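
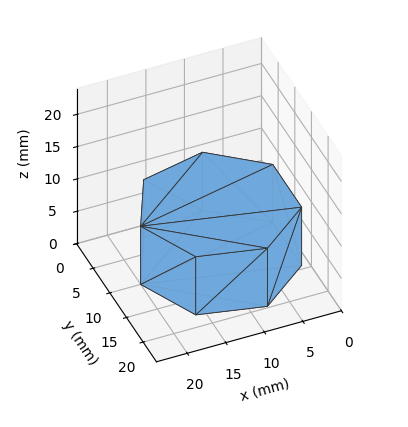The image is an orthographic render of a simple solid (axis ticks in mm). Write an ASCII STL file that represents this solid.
Reading the render: the shape is a regular 7-sided prism (a cylinder approximated with 7 flat sides), circumscribed radius ≈ 10 mm, height ≈ 9 mm (dimensions read to the nearest mm from the axis ticks). For the STL, each face is triangulated and given an outward normal.

solid part
  facet normal 0.0000 0.0000 -1.0000
    outer loop
      vertex 7.77 19.75 0.00
      vertex 16.23 17.82 0.00
      vertex 20.00 10.00 0.00
    endloop
  endfacet
  facet normal 0.0000 0.0000 -1.0000
    outer loop
      vertex 0.99 14.34 0.00
      vertex 7.77 19.75 0.00
      vertex 20.00 10.00 0.00
    endloop
  endfacet
  facet normal 0.0000 0.0000 -1.0000
    outer loop
      vertex 0.99 5.66 0.00
      vertex 0.99 14.34 0.00
      vertex 20.00 10.00 0.00
    endloop
  endfacet
  facet normal 0.0000 0.0000 -1.0000
    outer loop
      vertex 7.77 0.25 0.00
      vertex 0.99 5.66 0.00
      vertex 20.00 10.00 0.00
    endloop
  endfacet
  facet normal 0.0000 0.0000 -1.0000
    outer loop
      vertex 16.23 2.18 0.00
      vertex 7.77 0.25 0.00
      vertex 20.00 10.00 0.00
    endloop
  endfacet
  facet normal 0.0000 0.0000 1.0000
    outer loop
      vertex 20.00 10.00 9.00
      vertex 16.23 17.82 9.00
      vertex 7.77 19.75 9.00
    endloop
  endfacet
  facet normal 0.0000 0.0000 1.0000
    outer loop
      vertex 20.00 10.00 9.00
      vertex 7.77 19.75 9.00
      vertex 0.99 14.34 9.00
    endloop
  endfacet
  facet normal 0.0000 0.0000 1.0000
    outer loop
      vertex 20.00 10.00 9.00
      vertex 0.99 14.34 9.00
      vertex 0.99 5.66 9.00
    endloop
  endfacet
  facet normal 0.0000 0.0000 1.0000
    outer loop
      vertex 20.00 10.00 9.00
      vertex 0.99 5.66 9.00
      vertex 7.77 0.25 9.00
    endloop
  endfacet
  facet normal 0.0000 0.0000 1.0000
    outer loop
      vertex 20.00 10.00 9.00
      vertex 7.77 0.25 9.00
      vertex 16.23 2.18 9.00
    endloop
  endfacet
  facet normal 0.9008 0.4343 0.0000
    outer loop
      vertex 20.00 10.00 0.00
      vertex 16.23 17.82 0.00
      vertex 16.23 17.82 9.00
    endloop
  endfacet
  facet normal 0.9008 0.4343 0.0000
    outer loop
      vertex 20.00 10.00 0.00
      vertex 16.23 17.82 9.00
      vertex 20.00 10.00 9.00
    endloop
  endfacet
  facet normal 0.2224 0.9750 0.0000
    outer loop
      vertex 16.23 17.82 0.00
      vertex 7.77 19.75 0.00
      vertex 7.77 19.75 9.00
    endloop
  endfacet
  facet normal 0.2224 0.9750 0.0000
    outer loop
      vertex 16.23 17.82 0.00
      vertex 7.77 19.75 9.00
      vertex 16.23 17.82 9.00
    endloop
  endfacet
  facet normal -0.6237 0.7817 0.0000
    outer loop
      vertex 7.77 19.75 0.00
      vertex 0.99 14.34 0.00
      vertex 0.99 14.34 9.00
    endloop
  endfacet
  facet normal -0.6237 0.7817 0.0000
    outer loop
      vertex 7.77 19.75 0.00
      vertex 0.99 14.34 9.00
      vertex 7.77 19.75 9.00
    endloop
  endfacet
  facet normal -1.0000 0.0000 0.0000
    outer loop
      vertex 0.99 14.34 0.00
      vertex 0.99 5.66 0.00
      vertex 0.99 5.66 9.00
    endloop
  endfacet
  facet normal -1.0000 0.0000 0.0000
    outer loop
      vertex 0.99 14.34 0.00
      vertex 0.99 5.66 9.00
      vertex 0.99 14.34 9.00
    endloop
  endfacet
  facet normal -0.6237 -0.7817 0.0000
    outer loop
      vertex 0.99 5.66 0.00
      vertex 7.77 0.25 0.00
      vertex 7.77 0.25 9.00
    endloop
  endfacet
  facet normal -0.6237 -0.7817 0.0000
    outer loop
      vertex 0.99 5.66 0.00
      vertex 7.77 0.25 9.00
      vertex 0.99 5.66 9.00
    endloop
  endfacet
  facet normal 0.2224 -0.9750 0.0000
    outer loop
      vertex 7.77 0.25 0.00
      vertex 16.23 2.18 0.00
      vertex 16.23 2.18 9.00
    endloop
  endfacet
  facet normal 0.2224 -0.9750 0.0000
    outer loop
      vertex 7.77 0.25 0.00
      vertex 16.23 2.18 9.00
      vertex 7.77 0.25 9.00
    endloop
  endfacet
  facet normal 0.9008 -0.4343 0.0000
    outer loop
      vertex 16.23 2.18 0.00
      vertex 20.00 10.00 0.00
      vertex 20.00 10.00 9.00
    endloop
  endfacet
  facet normal 0.9008 -0.4343 0.0000
    outer loop
      vertex 16.23 2.18 0.00
      vertex 20.00 10.00 9.00
      vertex 16.23 2.18 9.00
    endloop
  endfacet
endsolid part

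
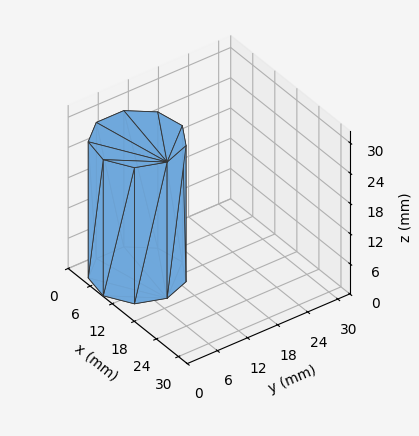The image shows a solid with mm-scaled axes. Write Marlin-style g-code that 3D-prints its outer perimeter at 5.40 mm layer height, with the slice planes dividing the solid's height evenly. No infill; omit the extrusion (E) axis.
Reading the render: the shape is a regular 9-sided prism (a cylinder approximated with 9 flat sides), circumscribed radius ≈ 8 mm, height ≈ 27 mm (dimensions read to the nearest mm from the axis ticks). For the g-code, the solid's height is divided into equal slices at the stated Δz and each level perimeter traced with G1 moves after a G0 lift.

; perimeter-only toolpath
G21 ; units = mm
G90 ; absolute positioning
G28 ; home
; layer 1
G0 Z5.40
G0 X16.00 Y8.00
G1 X14.13 Y13.14
G1 X9.39 Y15.88
G1 X4.00 Y14.93
G1 X0.48 Y10.74
G1 X0.48 Y5.26
G1 X4.00 Y1.07
G1 X9.39 Y0.12
G1 X14.13 Y2.86
G1 X16.00 Y8.00
; layer 2
G0 Z10.80
G0 X16.00 Y8.00
G1 X14.13 Y13.14
G1 X9.39 Y15.88
G1 X4.00 Y14.93
G1 X0.48 Y10.74
G1 X0.48 Y5.26
G1 X4.00 Y1.07
G1 X9.39 Y0.12
G1 X14.13 Y2.86
G1 X16.00 Y8.00
; layer 3
G0 Z16.20
G0 X16.00 Y8.00
G1 X14.13 Y13.14
G1 X9.39 Y15.88
G1 X4.00 Y14.93
G1 X0.48 Y10.74
G1 X0.48 Y5.26
G1 X4.00 Y1.07
G1 X9.39 Y0.12
G1 X14.13 Y2.86
G1 X16.00 Y8.00
; layer 4
G0 Z21.60
G0 X16.00 Y8.00
G1 X14.13 Y13.14
G1 X9.39 Y15.88
G1 X4.00 Y14.93
G1 X0.48 Y10.74
G1 X0.48 Y5.26
G1 X4.00 Y1.07
G1 X9.39 Y0.12
G1 X14.13 Y2.86
G1 X16.00 Y8.00
; layer 5
G0 Z27.00
G0 X16.00 Y8.00
G1 X14.13 Y13.14
G1 X9.39 Y15.88
G1 X4.00 Y14.93
G1 X0.48 Y10.74
G1 X0.48 Y5.26
G1 X4.00 Y1.07
G1 X9.39 Y0.12
G1 X14.13 Y2.86
G1 X16.00 Y8.00
M2 ; end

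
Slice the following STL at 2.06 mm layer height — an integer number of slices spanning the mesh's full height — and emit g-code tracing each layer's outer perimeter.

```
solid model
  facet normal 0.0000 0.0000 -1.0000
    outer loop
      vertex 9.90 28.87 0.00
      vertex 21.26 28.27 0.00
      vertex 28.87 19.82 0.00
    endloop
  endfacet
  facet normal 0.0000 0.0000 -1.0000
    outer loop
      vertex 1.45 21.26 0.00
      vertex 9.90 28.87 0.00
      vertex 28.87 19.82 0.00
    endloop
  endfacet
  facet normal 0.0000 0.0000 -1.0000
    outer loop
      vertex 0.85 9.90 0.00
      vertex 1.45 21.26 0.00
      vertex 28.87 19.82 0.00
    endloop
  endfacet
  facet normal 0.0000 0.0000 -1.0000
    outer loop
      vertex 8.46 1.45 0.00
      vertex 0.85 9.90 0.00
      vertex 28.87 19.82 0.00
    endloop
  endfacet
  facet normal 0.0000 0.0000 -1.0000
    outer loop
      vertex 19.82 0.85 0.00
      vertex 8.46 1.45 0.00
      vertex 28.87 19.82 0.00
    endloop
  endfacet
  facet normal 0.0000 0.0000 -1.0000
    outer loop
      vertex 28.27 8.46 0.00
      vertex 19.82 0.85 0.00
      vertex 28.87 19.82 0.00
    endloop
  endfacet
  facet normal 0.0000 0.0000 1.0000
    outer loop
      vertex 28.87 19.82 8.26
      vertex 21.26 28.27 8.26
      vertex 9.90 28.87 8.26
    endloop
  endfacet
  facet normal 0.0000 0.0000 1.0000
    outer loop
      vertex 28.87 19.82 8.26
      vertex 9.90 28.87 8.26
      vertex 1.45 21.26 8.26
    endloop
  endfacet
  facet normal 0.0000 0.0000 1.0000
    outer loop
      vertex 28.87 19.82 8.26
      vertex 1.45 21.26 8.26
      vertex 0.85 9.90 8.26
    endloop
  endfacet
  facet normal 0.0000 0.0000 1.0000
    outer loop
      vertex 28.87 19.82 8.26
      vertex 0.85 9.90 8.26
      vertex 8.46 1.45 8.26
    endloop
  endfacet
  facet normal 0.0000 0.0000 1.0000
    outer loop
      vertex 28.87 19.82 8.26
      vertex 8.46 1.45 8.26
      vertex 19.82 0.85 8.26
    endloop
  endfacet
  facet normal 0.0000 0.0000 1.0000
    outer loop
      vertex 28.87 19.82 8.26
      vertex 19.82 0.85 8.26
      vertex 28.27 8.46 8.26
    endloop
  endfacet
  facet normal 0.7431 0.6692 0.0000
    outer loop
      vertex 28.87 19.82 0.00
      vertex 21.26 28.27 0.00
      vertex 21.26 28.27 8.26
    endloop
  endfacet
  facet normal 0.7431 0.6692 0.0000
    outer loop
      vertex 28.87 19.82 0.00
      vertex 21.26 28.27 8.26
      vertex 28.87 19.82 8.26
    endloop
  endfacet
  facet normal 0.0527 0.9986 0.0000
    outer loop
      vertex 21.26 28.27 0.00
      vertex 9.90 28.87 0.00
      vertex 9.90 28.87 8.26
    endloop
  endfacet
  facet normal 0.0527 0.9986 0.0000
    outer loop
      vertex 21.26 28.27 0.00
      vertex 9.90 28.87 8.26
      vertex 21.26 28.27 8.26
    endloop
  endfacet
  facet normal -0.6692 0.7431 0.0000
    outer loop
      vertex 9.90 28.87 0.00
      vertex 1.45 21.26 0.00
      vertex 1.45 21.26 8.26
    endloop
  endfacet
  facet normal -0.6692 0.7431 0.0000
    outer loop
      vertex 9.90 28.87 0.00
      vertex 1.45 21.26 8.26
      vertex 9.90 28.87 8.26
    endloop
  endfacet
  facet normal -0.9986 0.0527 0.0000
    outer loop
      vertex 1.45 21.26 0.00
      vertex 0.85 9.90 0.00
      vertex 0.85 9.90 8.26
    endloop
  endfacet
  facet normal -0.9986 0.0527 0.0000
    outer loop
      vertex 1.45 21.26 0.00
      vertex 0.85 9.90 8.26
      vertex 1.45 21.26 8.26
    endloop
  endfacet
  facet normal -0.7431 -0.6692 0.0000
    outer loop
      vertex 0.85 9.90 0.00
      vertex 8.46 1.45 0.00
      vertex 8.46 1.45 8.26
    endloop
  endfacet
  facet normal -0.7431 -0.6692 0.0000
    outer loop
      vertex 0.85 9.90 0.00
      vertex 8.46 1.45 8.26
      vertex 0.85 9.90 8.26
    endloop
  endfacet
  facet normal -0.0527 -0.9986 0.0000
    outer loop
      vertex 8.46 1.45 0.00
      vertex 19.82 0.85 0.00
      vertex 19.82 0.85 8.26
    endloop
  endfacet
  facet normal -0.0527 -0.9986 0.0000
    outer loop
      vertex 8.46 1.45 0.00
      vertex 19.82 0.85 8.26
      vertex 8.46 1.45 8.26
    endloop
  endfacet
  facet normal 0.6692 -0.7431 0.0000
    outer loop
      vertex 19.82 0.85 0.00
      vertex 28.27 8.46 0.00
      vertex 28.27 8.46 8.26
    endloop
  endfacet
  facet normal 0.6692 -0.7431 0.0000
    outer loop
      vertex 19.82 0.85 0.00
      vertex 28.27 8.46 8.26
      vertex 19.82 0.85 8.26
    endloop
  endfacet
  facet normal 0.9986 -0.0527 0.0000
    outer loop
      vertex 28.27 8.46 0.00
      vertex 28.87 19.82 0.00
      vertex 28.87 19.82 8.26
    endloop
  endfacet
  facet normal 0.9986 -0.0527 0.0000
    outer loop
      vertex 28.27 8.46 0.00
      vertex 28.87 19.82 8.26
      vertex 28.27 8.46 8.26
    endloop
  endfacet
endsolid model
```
; perimeter-only toolpath
G21 ; units = mm
G90 ; absolute positioning
G28 ; home
; layer 1
G0 Z2.06
G0 X28.87 Y19.82
G1 X21.26 Y28.27
G1 X9.90 Y28.87
G1 X1.45 Y21.26
G1 X0.85 Y9.90
G1 X8.46 Y1.45
G1 X19.82 Y0.85
G1 X28.27 Y8.46
G1 X28.87 Y19.82
; layer 2
G0 Z4.13
G0 X28.87 Y19.82
G1 X21.26 Y28.27
G1 X9.90 Y28.87
G1 X1.45 Y21.26
G1 X0.85 Y9.90
G1 X8.46 Y1.45
G1 X19.82 Y0.85
G1 X28.27 Y8.46
G1 X28.87 Y19.82
; layer 3
G0 Z6.20
G0 X28.87 Y19.82
G1 X21.26 Y28.27
G1 X9.90 Y28.87
G1 X1.45 Y21.26
G1 X0.85 Y9.90
G1 X8.46 Y1.45
G1 X19.82 Y0.85
G1 X28.27 Y8.46
G1 X28.87 Y19.82
; layer 4
G0 Z8.26
G0 X28.87 Y19.82
G1 X21.26 Y28.27
G1 X9.90 Y28.87
G1 X1.45 Y21.26
G1 X0.85 Y9.90
G1 X8.46 Y1.45
G1 X19.82 Y0.85
G1 X28.27 Y8.46
G1 X28.87 Y19.82
M2 ; end

The solid is a regular 8-sided prism (a cylinder approximated with 8 flat sides), circumscribed radius ≈ 14.9 mm, height ≈ 8.26 mm. Slicing at Δz = 2.06 mm — 4 equal slices spanning the solid's height, so layer i sits at z = i·h/4 — gives 4 non-empty perimeters. Each is a 8-segment closed polygon; G0 lifts to the layer z and rapids to the start vertex, then G1 traces the edges.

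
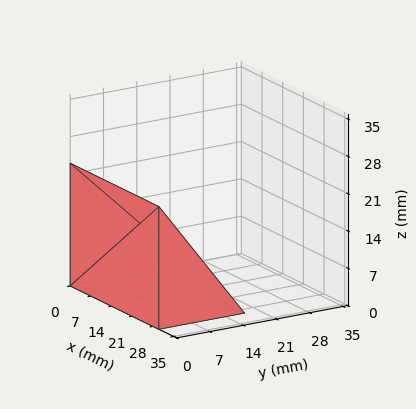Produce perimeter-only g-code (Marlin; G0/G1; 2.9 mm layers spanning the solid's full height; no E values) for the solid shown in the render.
Reading the render: the shape is a wedge (ramp): 30 × 18 mm base, rising to 23 mm along the y=0 edge and sloping linearly to z=0 at y=18 (dimensions read to the nearest mm from the axis ticks). For the g-code, the solid's height is divided into equal slices at the stated Δz and each level perimeter traced with G1 moves after a G0 lift.

; perimeter-only toolpath
G21 ; units = mm
G90 ; absolute positioning
G28 ; home
; layer 1
G0 Z2.9
G0 X0.0 Y0.0
G1 X30.0 Y0.0
G1 X30.0 Y15.8
G1 X0.0 Y15.8
G1 X0.0 Y0.0
; layer 2
G0 Z5.8
G0 X0.0 Y0.0
G1 X30.0 Y0.0
G1 X30.0 Y13.5
G1 X0.0 Y13.5
G1 X0.0 Y0.0
; layer 3
G0 Z8.6
G0 X0.0 Y0.0
G1 X30.0 Y0.0
G1 X30.0 Y11.2
G1 X0.0 Y11.2
G1 X0.0 Y0.0
; layer 4
G0 Z11.5
G0 X0.0 Y0.0
G1 X30.0 Y0.0
G1 X30.0 Y9.0
G1 X0.0 Y9.0
G1 X0.0 Y0.0
; layer 5
G0 Z14.4
G0 X0.0 Y0.0
G1 X30.0 Y0.0
G1 X30.0 Y6.8
G1 X0.0 Y6.8
G1 X0.0 Y0.0
; layer 6
G0 Z17.2
G0 X0.0 Y0.0
G1 X30.0 Y0.0
G1 X30.0 Y4.5
G1 X0.0 Y4.5
G1 X0.0 Y0.0
; layer 7
G0 Z20.1
G0 X0.0 Y0.0
G1 X30.0 Y0.0
G1 X30.0 Y2.2
G1 X0.0 Y2.2
G1 X0.0 Y0.0
M2 ; end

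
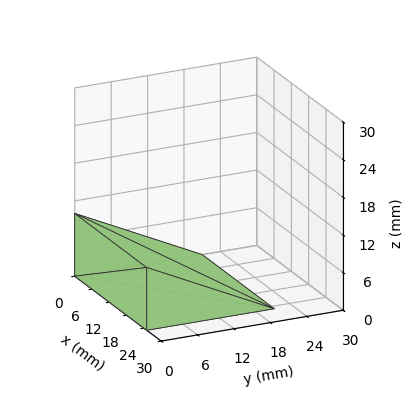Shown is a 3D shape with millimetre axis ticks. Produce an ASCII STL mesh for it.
Reading the render: the shape is a wedge (ramp): 25 × 21 mm base, rising to 10 mm along the y=0 edge and sloping linearly to z=0 at y=21 (dimensions read to the nearest mm from the axis ticks). For the STL, each face is triangulated and given an outward normal.

solid part
  facet normal 0.0000 0.0000 -1.0000
    outer loop
      vertex 25.000 21.000 0.000
      vertex 25.000 0.000 0.000
      vertex 0.000 0.000 0.000
    endloop
  endfacet
  facet normal 0.0000 0.0000 -1.0000
    outer loop
      vertex 0.000 21.000 0.000
      vertex 25.000 21.000 0.000
      vertex 0.000 0.000 0.000
    endloop
  endfacet
  facet normal 0.0000 -1.0000 0.0000
    outer loop
      vertex 0.000 0.000 0.000
      vertex 25.000 0.000 0.000
      vertex 25.000 0.000 10.000
    endloop
  endfacet
  facet normal 0.0000 -1.0000 0.0000
    outer loop
      vertex 0.000 0.000 0.000
      vertex 25.000 0.000 10.000
      vertex 0.000 0.000 10.000
    endloop
  endfacet
  facet normal 0.0000 0.4299 0.9029
    outer loop
      vertex 0.000 0.000 10.000
      vertex 25.000 0.000 10.000
      vertex 25.000 21.000 0.000
    endloop
  endfacet
  facet normal 0.0000 0.4299 0.9029
    outer loop
      vertex 0.000 0.000 10.000
      vertex 25.000 21.000 0.000
      vertex 0.000 21.000 0.000
    endloop
  endfacet
  facet normal -1.0000 0.0000 0.0000
    outer loop
      vertex 0.000 0.000 10.000
      vertex 0.000 21.000 0.000
      vertex 0.000 0.000 0.000
    endloop
  endfacet
  facet normal 1.0000 0.0000 0.0000
    outer loop
      vertex 25.000 0.000 0.000
      vertex 25.000 21.000 0.000
      vertex 25.000 0.000 10.000
    endloop
  endfacet
endsolid part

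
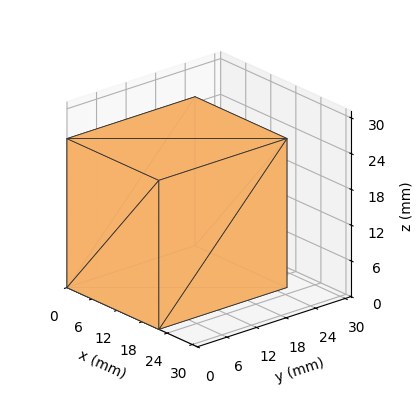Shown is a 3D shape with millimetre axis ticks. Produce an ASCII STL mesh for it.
Reading the render: the shape is a rectangular box, roughly 22 × 26 mm footprint and 25 mm tall (dimensions read to the nearest mm from the axis ticks). For the STL, each face is triangulated and given an outward normal.

solid part
  facet normal 0.0000 0.0000 -1.0000
    outer loop
      vertex 22.00 26.00 0.00
      vertex 22.00 0.00 0.00
      vertex 0.00 0.00 0.00
    endloop
  endfacet
  facet normal 0.0000 0.0000 -1.0000
    outer loop
      vertex 0.00 26.00 0.00
      vertex 22.00 26.00 0.00
      vertex 0.00 0.00 0.00
    endloop
  endfacet
  facet normal 0.0000 0.0000 1.0000
    outer loop
      vertex 0.00 0.00 25.00
      vertex 22.00 0.00 25.00
      vertex 22.00 26.00 25.00
    endloop
  endfacet
  facet normal 0.0000 0.0000 1.0000
    outer loop
      vertex 0.00 0.00 25.00
      vertex 22.00 26.00 25.00
      vertex 0.00 26.00 25.00
    endloop
  endfacet
  facet normal 0.0000 -1.0000 0.0000
    outer loop
      vertex 0.00 0.00 0.00
      vertex 22.00 0.00 0.00
      vertex 22.00 0.00 25.00
    endloop
  endfacet
  facet normal 0.0000 -1.0000 0.0000
    outer loop
      vertex 0.00 0.00 0.00
      vertex 22.00 0.00 25.00
      vertex 0.00 0.00 25.00
    endloop
  endfacet
  facet normal 0.0000 1.0000 0.0000
    outer loop
      vertex 22.00 26.00 25.00
      vertex 22.00 26.00 0.00
      vertex 0.00 26.00 0.00
    endloop
  endfacet
  facet normal 0.0000 1.0000 0.0000
    outer loop
      vertex 0.00 26.00 25.00
      vertex 22.00 26.00 25.00
      vertex 0.00 26.00 0.00
    endloop
  endfacet
  facet normal -1.0000 0.0000 0.0000
    outer loop
      vertex 0.00 26.00 25.00
      vertex 0.00 26.00 0.00
      vertex 0.00 0.00 0.00
    endloop
  endfacet
  facet normal -1.0000 0.0000 0.0000
    outer loop
      vertex 0.00 0.00 25.00
      vertex 0.00 26.00 25.00
      vertex 0.00 0.00 0.00
    endloop
  endfacet
  facet normal 1.0000 0.0000 0.0000
    outer loop
      vertex 22.00 0.00 0.00
      vertex 22.00 26.00 0.00
      vertex 22.00 26.00 25.00
    endloop
  endfacet
  facet normal 1.0000 0.0000 0.0000
    outer loop
      vertex 22.00 0.00 0.00
      vertex 22.00 26.00 25.00
      vertex 22.00 0.00 25.00
    endloop
  endfacet
endsolid part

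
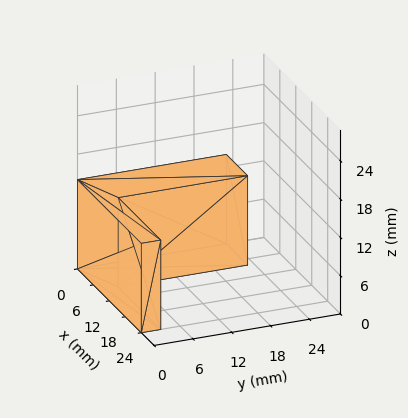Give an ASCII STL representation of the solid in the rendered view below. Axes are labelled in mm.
Reading the render: the shape is an L-shaped prism: outer 24 × 23 mm, arm thicknesses ≈ 3 mm (horizontal) and 8 mm (vertical), extruded 14 mm in z (dimensions read to the nearest mm from the axis ticks). For the STL, each face is triangulated and given an outward normal.

solid part
  facet normal 0.0000 0.0000 -1.0000
    outer loop
      vertex 24.0 3.0 0.0
      vertex 24.0 0.0 0.0
      vertex 0.0 0.0 0.0
    endloop
  endfacet
  facet normal 0.0000 0.0000 -1.0000
    outer loop
      vertex 8.0 3.0 0.0
      vertex 24.0 3.0 0.0
      vertex 0.0 0.0 0.0
    endloop
  endfacet
  facet normal 0.0000 0.0000 -1.0000
    outer loop
      vertex 8.0 23.0 0.0
      vertex 8.0 3.0 0.0
      vertex 0.0 0.0 0.0
    endloop
  endfacet
  facet normal 0.0000 0.0000 -1.0000
    outer loop
      vertex 0.0 23.0 0.0
      vertex 8.0 23.0 0.0
      vertex 0.0 0.0 0.0
    endloop
  endfacet
  facet normal 0.0000 0.0000 1.0000
    outer loop
      vertex 0.0 0.0 14.0
      vertex 24.0 0.0 14.0
      vertex 24.0 3.0 14.0
    endloop
  endfacet
  facet normal 0.0000 0.0000 1.0000
    outer loop
      vertex 0.0 0.0 14.0
      vertex 24.0 3.0 14.0
      vertex 8.0 3.0 14.0
    endloop
  endfacet
  facet normal 0.0000 0.0000 1.0000
    outer loop
      vertex 0.0 0.0 14.0
      vertex 8.0 3.0 14.0
      vertex 8.0 23.0 14.0
    endloop
  endfacet
  facet normal 0.0000 0.0000 1.0000
    outer loop
      vertex 0.0 0.0 14.0
      vertex 8.0 23.0 14.0
      vertex 0.0 23.0 14.0
    endloop
  endfacet
  facet normal 0.0000 -1.0000 0.0000
    outer loop
      vertex 0.0 0.0 0.0
      vertex 24.0 0.0 0.0
      vertex 24.0 0.0 14.0
    endloop
  endfacet
  facet normal 0.0000 -1.0000 0.0000
    outer loop
      vertex 0.0 0.0 0.0
      vertex 24.0 0.0 14.0
      vertex 0.0 0.0 14.0
    endloop
  endfacet
  facet normal 1.0000 0.0000 0.0000
    outer loop
      vertex 24.0 0.0 0.0
      vertex 24.0 3.0 0.0
      vertex 24.0 3.0 14.0
    endloop
  endfacet
  facet normal 1.0000 0.0000 0.0000
    outer loop
      vertex 24.0 0.0 0.0
      vertex 24.0 3.0 14.0
      vertex 24.0 0.0 14.0
    endloop
  endfacet
  facet normal 0.0000 1.0000 0.0000
    outer loop
      vertex 24.0 3.0 0.0
      vertex 8.0 3.0 0.0
      vertex 8.0 3.0 14.0
    endloop
  endfacet
  facet normal 0.0000 1.0000 0.0000
    outer loop
      vertex 24.0 3.0 0.0
      vertex 8.0 3.0 14.0
      vertex 24.0 3.0 14.0
    endloop
  endfacet
  facet normal 1.0000 0.0000 0.0000
    outer loop
      vertex 8.0 3.0 0.0
      vertex 8.0 23.0 0.0
      vertex 8.0 23.0 14.0
    endloop
  endfacet
  facet normal 1.0000 0.0000 0.0000
    outer loop
      vertex 8.0 3.0 0.0
      vertex 8.0 23.0 14.0
      vertex 8.0 3.0 14.0
    endloop
  endfacet
  facet normal 0.0000 1.0000 0.0000
    outer loop
      vertex 8.0 23.0 0.0
      vertex 0.0 23.0 0.0
      vertex 0.0 23.0 14.0
    endloop
  endfacet
  facet normal 0.0000 1.0000 0.0000
    outer loop
      vertex 8.0 23.0 0.0
      vertex 0.0 23.0 14.0
      vertex 8.0 23.0 14.0
    endloop
  endfacet
  facet normal -1.0000 0.0000 0.0000
    outer loop
      vertex 0.0 23.0 0.0
      vertex 0.0 0.0 0.0
      vertex 0.0 0.0 14.0
    endloop
  endfacet
  facet normal -1.0000 0.0000 0.0000
    outer loop
      vertex 0.0 23.0 0.0
      vertex 0.0 0.0 14.0
      vertex 0.0 23.0 14.0
    endloop
  endfacet
endsolid part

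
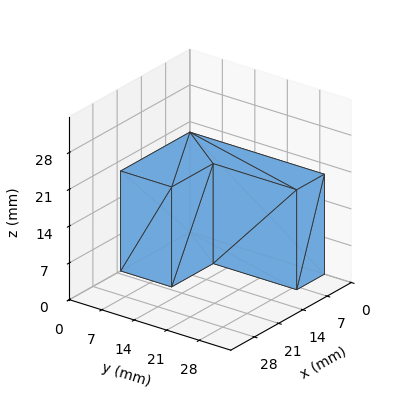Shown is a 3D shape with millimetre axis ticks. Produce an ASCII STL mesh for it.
Reading the render: the shape is an L-shaped prism: outer 20 × 29 mm, arm thicknesses ≈ 11 mm (horizontal) and 8 mm (vertical), extruded 19 mm in z (dimensions read to the nearest mm from the axis ticks). For the STL, each face is triangulated and given an outward normal.

solid part
  facet normal 0.0000 0.0000 -1.0000
    outer loop
      vertex 20.000 11.000 0.000
      vertex 20.000 0.000 0.000
      vertex 0.000 0.000 0.000
    endloop
  endfacet
  facet normal 0.0000 0.0000 -1.0000
    outer loop
      vertex 8.000 11.000 0.000
      vertex 20.000 11.000 0.000
      vertex 0.000 0.000 0.000
    endloop
  endfacet
  facet normal 0.0000 0.0000 -1.0000
    outer loop
      vertex 8.000 29.000 0.000
      vertex 8.000 11.000 0.000
      vertex 0.000 0.000 0.000
    endloop
  endfacet
  facet normal 0.0000 0.0000 -1.0000
    outer loop
      vertex 0.000 29.000 0.000
      vertex 8.000 29.000 0.000
      vertex 0.000 0.000 0.000
    endloop
  endfacet
  facet normal 0.0000 0.0000 1.0000
    outer loop
      vertex 0.000 0.000 19.000
      vertex 20.000 0.000 19.000
      vertex 20.000 11.000 19.000
    endloop
  endfacet
  facet normal 0.0000 0.0000 1.0000
    outer loop
      vertex 0.000 0.000 19.000
      vertex 20.000 11.000 19.000
      vertex 8.000 11.000 19.000
    endloop
  endfacet
  facet normal 0.0000 0.0000 1.0000
    outer loop
      vertex 0.000 0.000 19.000
      vertex 8.000 11.000 19.000
      vertex 8.000 29.000 19.000
    endloop
  endfacet
  facet normal 0.0000 0.0000 1.0000
    outer loop
      vertex 0.000 0.000 19.000
      vertex 8.000 29.000 19.000
      vertex 0.000 29.000 19.000
    endloop
  endfacet
  facet normal 0.0000 -1.0000 0.0000
    outer loop
      vertex 0.000 0.000 0.000
      vertex 20.000 0.000 0.000
      vertex 20.000 0.000 19.000
    endloop
  endfacet
  facet normal 0.0000 -1.0000 0.0000
    outer loop
      vertex 0.000 0.000 0.000
      vertex 20.000 0.000 19.000
      vertex 0.000 0.000 19.000
    endloop
  endfacet
  facet normal 1.0000 0.0000 0.0000
    outer loop
      vertex 20.000 0.000 0.000
      vertex 20.000 11.000 0.000
      vertex 20.000 11.000 19.000
    endloop
  endfacet
  facet normal 1.0000 0.0000 0.0000
    outer loop
      vertex 20.000 0.000 0.000
      vertex 20.000 11.000 19.000
      vertex 20.000 0.000 19.000
    endloop
  endfacet
  facet normal 0.0000 1.0000 0.0000
    outer loop
      vertex 20.000 11.000 0.000
      vertex 8.000 11.000 0.000
      vertex 8.000 11.000 19.000
    endloop
  endfacet
  facet normal 0.0000 1.0000 0.0000
    outer loop
      vertex 20.000 11.000 0.000
      vertex 8.000 11.000 19.000
      vertex 20.000 11.000 19.000
    endloop
  endfacet
  facet normal 1.0000 0.0000 0.0000
    outer loop
      vertex 8.000 11.000 0.000
      vertex 8.000 29.000 0.000
      vertex 8.000 29.000 19.000
    endloop
  endfacet
  facet normal 1.0000 0.0000 0.0000
    outer loop
      vertex 8.000 11.000 0.000
      vertex 8.000 29.000 19.000
      vertex 8.000 11.000 19.000
    endloop
  endfacet
  facet normal 0.0000 1.0000 0.0000
    outer loop
      vertex 8.000 29.000 0.000
      vertex 0.000 29.000 0.000
      vertex 0.000 29.000 19.000
    endloop
  endfacet
  facet normal 0.0000 1.0000 0.0000
    outer loop
      vertex 8.000 29.000 0.000
      vertex 0.000 29.000 19.000
      vertex 8.000 29.000 19.000
    endloop
  endfacet
  facet normal -1.0000 0.0000 0.0000
    outer loop
      vertex 0.000 29.000 0.000
      vertex 0.000 0.000 0.000
      vertex 0.000 0.000 19.000
    endloop
  endfacet
  facet normal -1.0000 0.0000 0.0000
    outer loop
      vertex 0.000 29.000 0.000
      vertex 0.000 0.000 19.000
      vertex 0.000 29.000 19.000
    endloop
  endfacet
endsolid part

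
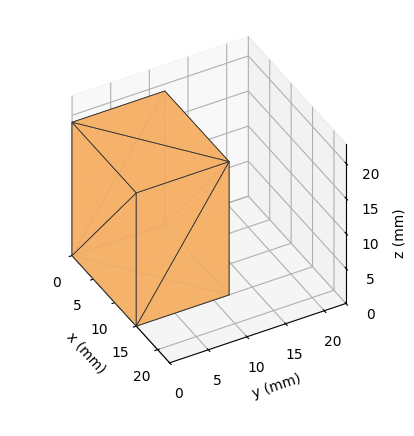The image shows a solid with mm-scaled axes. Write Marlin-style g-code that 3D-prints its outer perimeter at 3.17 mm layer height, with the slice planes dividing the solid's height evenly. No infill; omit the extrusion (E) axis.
Reading the render: the shape is a rectangular box, roughly 15 × 12 mm footprint and 19 mm tall (dimensions read to the nearest mm from the axis ticks). For the g-code, the solid's height is divided into equal slices at the stated Δz and each level perimeter traced with G1 moves after a G0 lift.

; perimeter-only toolpath
G21 ; units = mm
G90 ; absolute positioning
G28 ; home
; layer 1
G0 Z3.17
G0 X0.00 Y0.00
G1 X15.00 Y0.00
G1 X15.00 Y12.00
G1 X0.00 Y12.00
G1 X0.00 Y0.00
; layer 2
G0 Z6.33
G0 X0.00 Y0.00
G1 X15.00 Y0.00
G1 X15.00 Y12.00
G1 X0.00 Y12.00
G1 X0.00 Y0.00
; layer 3
G0 Z9.50
G0 X0.00 Y0.00
G1 X15.00 Y0.00
G1 X15.00 Y12.00
G1 X0.00 Y12.00
G1 X0.00 Y0.00
; layer 4
G0 Z12.67
G0 X0.00 Y0.00
G1 X15.00 Y0.00
G1 X15.00 Y12.00
G1 X0.00 Y12.00
G1 X0.00 Y0.00
; layer 5
G0 Z15.83
G0 X0.00 Y0.00
G1 X15.00 Y0.00
G1 X15.00 Y12.00
G1 X0.00 Y12.00
G1 X0.00 Y0.00
; layer 6
G0 Z19.00
G0 X0.00 Y0.00
G1 X15.00 Y0.00
G1 X15.00 Y12.00
G1 X0.00 Y12.00
G1 X0.00 Y0.00
M2 ; end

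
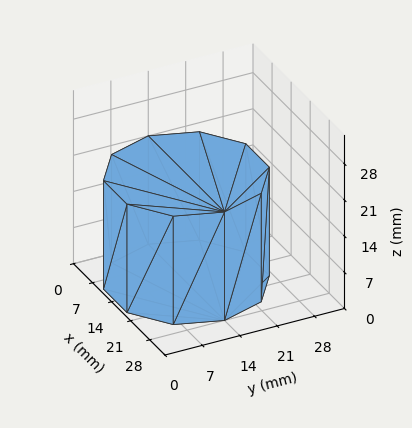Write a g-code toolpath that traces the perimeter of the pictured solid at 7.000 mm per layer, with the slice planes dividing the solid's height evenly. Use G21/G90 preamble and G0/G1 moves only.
Reading the render: the shape is a regular 10-sided prism (a cylinder approximated with 10 flat sides), circumscribed radius ≈ 14 mm, height ≈ 21 mm (dimensions read to the nearest mm from the axis ticks). For the g-code, the solid's height is divided into equal slices at the stated Δz and each level perimeter traced with G1 moves after a G0 lift.

; perimeter-only toolpath
G21 ; units = mm
G90 ; absolute positioning
G28 ; home
; layer 1
G0 Z7.000
G0 X28.000 Y14.000
G1 X25.326 Y22.229
G1 X18.326 Y27.315
G1 X9.674 Y27.315
G1 X2.674 Y22.229
G1 X0.000 Y14.000
G1 X2.674 Y5.771
G1 X9.674 Y0.685
G1 X18.326 Y0.685
G1 X25.326 Y5.771
G1 X28.000 Y14.000
; layer 2
G0 Z14.000
G0 X28.000 Y14.000
G1 X25.326 Y22.229
G1 X18.326 Y27.315
G1 X9.674 Y27.315
G1 X2.674 Y22.229
G1 X0.000 Y14.000
G1 X2.674 Y5.771
G1 X9.674 Y0.685
G1 X18.326 Y0.685
G1 X25.326 Y5.771
G1 X28.000 Y14.000
; layer 3
G0 Z21.000
G0 X28.000 Y14.000
G1 X25.326 Y22.229
G1 X18.326 Y27.315
G1 X9.674 Y27.315
G1 X2.674 Y22.229
G1 X0.000 Y14.000
G1 X2.674 Y5.771
G1 X9.674 Y0.685
G1 X18.326 Y0.685
G1 X25.326 Y5.771
G1 X28.000 Y14.000
M2 ; end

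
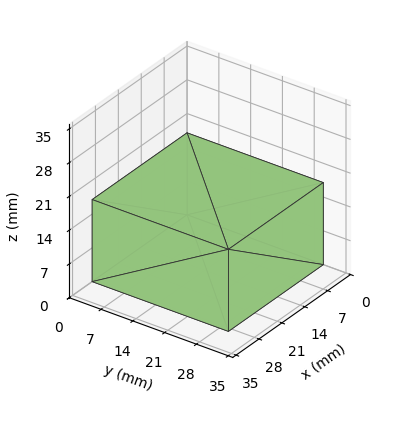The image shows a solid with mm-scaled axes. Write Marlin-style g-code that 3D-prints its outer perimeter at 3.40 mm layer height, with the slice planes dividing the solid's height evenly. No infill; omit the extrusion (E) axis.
Reading the render: the shape is a rectangular box, roughly 29 × 30 mm footprint and 17 mm tall (dimensions read to the nearest mm from the axis ticks). For the g-code, the solid's height is divided into equal slices at the stated Δz and each level perimeter traced with G1 moves after a G0 lift.

; perimeter-only toolpath
G21 ; units = mm
G90 ; absolute positioning
G28 ; home
; layer 1
G0 Z3.40
G0 X0.00 Y0.00
G1 X29.00 Y0.00
G1 X29.00 Y30.00
G1 X0.00 Y30.00
G1 X0.00 Y0.00
; layer 2
G0 Z6.80
G0 X0.00 Y0.00
G1 X29.00 Y0.00
G1 X29.00 Y30.00
G1 X0.00 Y30.00
G1 X0.00 Y0.00
; layer 3
G0 Z10.20
G0 X0.00 Y0.00
G1 X29.00 Y0.00
G1 X29.00 Y30.00
G1 X0.00 Y30.00
G1 X0.00 Y0.00
; layer 4
G0 Z13.60
G0 X0.00 Y0.00
G1 X29.00 Y0.00
G1 X29.00 Y30.00
G1 X0.00 Y30.00
G1 X0.00 Y0.00
; layer 5
G0 Z17.00
G0 X0.00 Y0.00
G1 X29.00 Y0.00
G1 X29.00 Y30.00
G1 X0.00 Y30.00
G1 X0.00 Y0.00
M2 ; end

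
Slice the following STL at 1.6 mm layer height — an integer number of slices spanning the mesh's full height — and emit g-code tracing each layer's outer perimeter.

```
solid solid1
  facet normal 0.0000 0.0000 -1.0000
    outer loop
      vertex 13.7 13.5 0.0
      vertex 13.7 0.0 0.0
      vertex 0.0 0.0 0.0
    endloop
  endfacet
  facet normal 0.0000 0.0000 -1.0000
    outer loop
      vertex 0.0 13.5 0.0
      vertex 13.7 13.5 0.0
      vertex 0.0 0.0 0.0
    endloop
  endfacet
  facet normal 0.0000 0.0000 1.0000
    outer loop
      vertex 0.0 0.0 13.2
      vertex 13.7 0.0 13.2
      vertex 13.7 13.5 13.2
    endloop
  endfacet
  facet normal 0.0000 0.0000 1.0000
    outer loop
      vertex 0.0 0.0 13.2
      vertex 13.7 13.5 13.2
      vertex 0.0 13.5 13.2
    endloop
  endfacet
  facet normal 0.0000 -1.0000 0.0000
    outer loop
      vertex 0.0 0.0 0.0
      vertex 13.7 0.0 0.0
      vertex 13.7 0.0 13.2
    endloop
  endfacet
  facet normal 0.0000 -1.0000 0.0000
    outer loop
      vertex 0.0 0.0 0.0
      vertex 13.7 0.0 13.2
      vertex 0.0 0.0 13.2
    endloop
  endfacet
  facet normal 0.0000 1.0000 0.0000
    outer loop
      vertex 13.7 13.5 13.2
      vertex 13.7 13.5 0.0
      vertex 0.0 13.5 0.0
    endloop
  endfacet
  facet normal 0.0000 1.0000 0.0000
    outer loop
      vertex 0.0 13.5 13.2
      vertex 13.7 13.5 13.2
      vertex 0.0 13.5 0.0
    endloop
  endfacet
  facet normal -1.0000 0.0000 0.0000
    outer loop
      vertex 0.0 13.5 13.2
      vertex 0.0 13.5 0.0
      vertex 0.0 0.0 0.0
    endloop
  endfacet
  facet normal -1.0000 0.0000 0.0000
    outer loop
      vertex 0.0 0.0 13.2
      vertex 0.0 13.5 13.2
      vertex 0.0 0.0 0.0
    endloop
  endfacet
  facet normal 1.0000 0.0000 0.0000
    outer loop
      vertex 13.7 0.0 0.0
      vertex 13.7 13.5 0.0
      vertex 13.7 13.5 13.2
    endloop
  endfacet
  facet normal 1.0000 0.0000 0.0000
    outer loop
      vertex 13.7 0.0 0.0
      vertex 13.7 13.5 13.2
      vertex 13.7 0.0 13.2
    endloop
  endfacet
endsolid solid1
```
; perimeter-only toolpath
G21 ; units = mm
G90 ; absolute positioning
G28 ; home
; layer 1
G0 Z1.6
G0 X0.0 Y0.0
G1 X13.7 Y0.0
G1 X13.7 Y13.5
G1 X0.0 Y13.5
G1 X0.0 Y0.0
; layer 2
G0 Z3.3
G0 X0.0 Y0.0
G1 X13.7 Y0.0
G1 X13.7 Y13.5
G1 X0.0 Y13.5
G1 X0.0 Y0.0
; layer 3
G0 Z4.9
G0 X0.0 Y0.0
G1 X13.7 Y0.0
G1 X13.7 Y13.5
G1 X0.0 Y13.5
G1 X0.0 Y0.0
; layer 4
G0 Z6.6
G0 X0.0 Y0.0
G1 X13.7 Y0.0
G1 X13.7 Y13.5
G1 X0.0 Y13.5
G1 X0.0 Y0.0
; layer 5
G0 Z8.2
G0 X0.0 Y0.0
G1 X13.7 Y0.0
G1 X13.7 Y13.5
G1 X0.0 Y13.5
G1 X0.0 Y0.0
; layer 6
G0 Z9.9
G0 X0.0 Y0.0
G1 X13.7 Y0.0
G1 X13.7 Y13.5
G1 X0.0 Y13.5
G1 X0.0 Y0.0
; layer 7
G0 Z11.5
G0 X0.0 Y0.0
G1 X13.7 Y0.0
G1 X13.7 Y13.5
G1 X0.0 Y13.5
G1 X0.0 Y0.0
; layer 8
G0 Z13.2
G0 X0.0 Y0.0
G1 X13.7 Y0.0
G1 X13.7 Y13.5
G1 X0.0 Y13.5
G1 X0.0 Y0.0
M2 ; end

The solid is a rectangular box, roughly 13.7 × 13.5 mm footprint and 13.2 mm tall. Slicing at Δz = 1.6 mm — 8 equal slices spanning the solid's height, so layer i sits at z = i·h/8 — gives 8 non-empty perimeters. Each is a 4-segment closed polygon; G0 lifts to the layer z and rapids to the start vertex, then G1 traces the edges.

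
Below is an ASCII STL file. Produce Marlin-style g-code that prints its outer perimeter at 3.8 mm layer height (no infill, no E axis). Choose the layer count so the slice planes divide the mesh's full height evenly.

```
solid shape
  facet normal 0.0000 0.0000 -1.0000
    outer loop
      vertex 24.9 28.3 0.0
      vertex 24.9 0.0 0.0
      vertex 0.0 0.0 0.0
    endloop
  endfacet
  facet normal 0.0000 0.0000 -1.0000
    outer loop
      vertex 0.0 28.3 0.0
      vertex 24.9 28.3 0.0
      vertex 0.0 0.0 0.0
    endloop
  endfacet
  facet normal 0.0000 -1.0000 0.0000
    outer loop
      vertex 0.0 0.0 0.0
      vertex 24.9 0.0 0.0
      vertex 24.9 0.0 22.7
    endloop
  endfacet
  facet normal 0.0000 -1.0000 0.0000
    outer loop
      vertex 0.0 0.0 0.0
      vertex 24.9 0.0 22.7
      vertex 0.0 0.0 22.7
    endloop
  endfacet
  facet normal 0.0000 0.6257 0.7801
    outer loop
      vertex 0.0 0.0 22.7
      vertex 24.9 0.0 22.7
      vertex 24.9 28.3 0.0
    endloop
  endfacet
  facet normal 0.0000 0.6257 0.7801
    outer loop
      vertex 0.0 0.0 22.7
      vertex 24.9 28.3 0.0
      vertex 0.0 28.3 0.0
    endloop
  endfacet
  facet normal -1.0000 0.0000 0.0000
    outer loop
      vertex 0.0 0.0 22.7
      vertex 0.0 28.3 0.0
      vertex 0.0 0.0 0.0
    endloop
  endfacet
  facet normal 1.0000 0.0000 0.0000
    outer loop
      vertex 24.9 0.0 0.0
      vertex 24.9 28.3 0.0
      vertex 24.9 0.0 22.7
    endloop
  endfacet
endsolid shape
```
; perimeter-only toolpath
G21 ; units = mm
G90 ; absolute positioning
G28 ; home
; layer 1
G0 Z3.8
G0 X0.0 Y0.0
G1 X24.9 Y0.0
G1 X24.9 Y23.6
G1 X0.0 Y23.6
G1 X0.0 Y0.0
; layer 2
G0 Z7.6
G0 X0.0 Y0.0
G1 X24.9 Y0.0
G1 X24.9 Y18.9
G1 X0.0 Y18.9
G1 X0.0 Y0.0
; layer 3
G0 Z11.3
G0 X0.0 Y0.0
G1 X24.9 Y0.0
G1 X24.9 Y14.2
G1 X0.0 Y14.2
G1 X0.0 Y0.0
; layer 4
G0 Z15.1
G0 X0.0 Y0.0
G1 X24.9 Y0.0
G1 X24.9 Y9.4
G1 X0.0 Y9.4
G1 X0.0 Y0.0
; layer 5
G0 Z18.9
G0 X0.0 Y0.0
G1 X24.9 Y0.0
G1 X24.9 Y4.7
G1 X0.0 Y4.7
G1 X0.0 Y0.0
M2 ; end

The solid is a wedge (ramp): 24.9 × 28.3 mm base, rising to 22.7 mm along the y=0 edge and sloping linearly to z=0 at y=28.3. Slicing at Δz = 3.8 mm — 6 equal slices spanning the solid's height, so layer i sits at z = i·h/6 — gives 5 non-empty perimeters. Each is a 4-segment closed polygon; G0 lifts to the layer z and rapids to the start vertex, then G1 traces the edges. The cross-section shrinks linearly with z (the slice at the apex is degenerate and omitted).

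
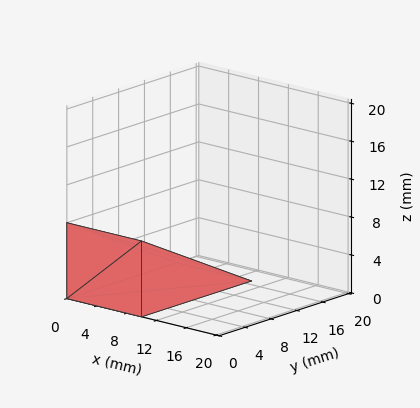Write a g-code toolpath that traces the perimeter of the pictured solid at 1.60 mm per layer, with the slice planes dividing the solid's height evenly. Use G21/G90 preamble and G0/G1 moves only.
Reading the render: the shape is a wedge (ramp): 10 × 17 mm base, rising to 8 mm along the y=0 edge and sloping linearly to z=0 at y=17 (dimensions read to the nearest mm from the axis ticks). For the g-code, the solid's height is divided into equal slices at the stated Δz and each level perimeter traced with G1 moves after a G0 lift.

; perimeter-only toolpath
G21 ; units = mm
G90 ; absolute positioning
G28 ; home
; layer 1
G0 Z1.60
G0 X0.00 Y0.00
G1 X10.00 Y0.00
G1 X10.00 Y13.60
G1 X0.00 Y13.60
G1 X0.00 Y0.00
; layer 2
G0 Z3.20
G0 X0.00 Y0.00
G1 X10.00 Y0.00
G1 X10.00 Y10.20
G1 X0.00 Y10.20
G1 X0.00 Y0.00
; layer 3
G0 Z4.80
G0 X0.00 Y0.00
G1 X10.00 Y0.00
G1 X10.00 Y6.80
G1 X0.00 Y6.80
G1 X0.00 Y0.00
; layer 4
G0 Z6.40
G0 X0.00 Y0.00
G1 X10.00 Y0.00
G1 X10.00 Y3.40
G1 X0.00 Y3.40
G1 X0.00 Y0.00
M2 ; end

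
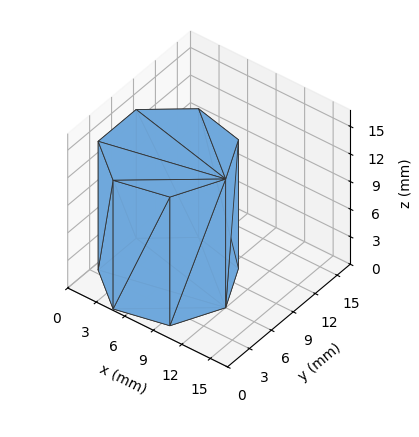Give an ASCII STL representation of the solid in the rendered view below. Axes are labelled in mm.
Reading the render: the shape is a regular 7-sided prism (a cylinder approximated with 7 flat sides), circumscribed radius ≈ 6 mm, height ≈ 14 mm (dimensions read to the nearest mm from the axis ticks). For the STL, each face is triangulated and given an outward normal.

solid part
  facet normal 0.0000 0.0000 -1.0000
    outer loop
      vertex 4.66 11.85 0.00
      vertex 9.74 10.69 0.00
      vertex 12.00 6.00 0.00
    endloop
  endfacet
  facet normal 0.0000 0.0000 -1.0000
    outer loop
      vertex 0.59 8.60 0.00
      vertex 4.66 11.85 0.00
      vertex 12.00 6.00 0.00
    endloop
  endfacet
  facet normal 0.0000 0.0000 -1.0000
    outer loop
      vertex 0.59 3.40 0.00
      vertex 0.59 8.60 0.00
      vertex 12.00 6.00 0.00
    endloop
  endfacet
  facet normal 0.0000 0.0000 -1.0000
    outer loop
      vertex 4.66 0.15 0.00
      vertex 0.59 3.40 0.00
      vertex 12.00 6.00 0.00
    endloop
  endfacet
  facet normal 0.0000 0.0000 -1.0000
    outer loop
      vertex 9.74 1.31 0.00
      vertex 4.66 0.15 0.00
      vertex 12.00 6.00 0.00
    endloop
  endfacet
  facet normal 0.0000 0.0000 1.0000
    outer loop
      vertex 12.00 6.00 14.00
      vertex 9.74 10.69 14.00
      vertex 4.66 11.85 14.00
    endloop
  endfacet
  facet normal 0.0000 0.0000 1.0000
    outer loop
      vertex 12.00 6.00 14.00
      vertex 4.66 11.85 14.00
      vertex 0.59 8.60 14.00
    endloop
  endfacet
  facet normal 0.0000 0.0000 1.0000
    outer loop
      vertex 12.00 6.00 14.00
      vertex 0.59 8.60 14.00
      vertex 0.59 3.40 14.00
    endloop
  endfacet
  facet normal 0.0000 0.0000 1.0000
    outer loop
      vertex 12.00 6.00 14.00
      vertex 0.59 3.40 14.00
      vertex 4.66 0.15 14.00
    endloop
  endfacet
  facet normal 0.0000 0.0000 1.0000
    outer loop
      vertex 12.00 6.00 14.00
      vertex 4.66 0.15 14.00
      vertex 9.74 1.31 14.00
    endloop
  endfacet
  facet normal 0.9009 0.4341 0.0000
    outer loop
      vertex 12.00 6.00 0.00
      vertex 9.74 10.69 0.00
      vertex 9.74 10.69 14.00
    endloop
  endfacet
  facet normal 0.9009 0.4341 0.0000
    outer loop
      vertex 12.00 6.00 0.00
      vertex 9.74 10.69 14.00
      vertex 12.00 6.00 14.00
    endloop
  endfacet
  facet normal 0.2226 0.9749 0.0000
    outer loop
      vertex 9.74 10.69 0.00
      vertex 4.66 11.85 0.00
      vertex 4.66 11.85 14.00
    endloop
  endfacet
  facet normal 0.2226 0.9749 0.0000
    outer loop
      vertex 9.74 10.69 0.00
      vertex 4.66 11.85 14.00
      vertex 9.74 10.69 14.00
    endloop
  endfacet
  facet normal -0.6240 0.7814 0.0000
    outer loop
      vertex 4.66 11.85 0.00
      vertex 0.59 8.60 0.00
      vertex 0.59 8.60 14.00
    endloop
  endfacet
  facet normal -0.6240 0.7814 0.0000
    outer loop
      vertex 4.66 11.85 0.00
      vertex 0.59 8.60 14.00
      vertex 4.66 11.85 14.00
    endloop
  endfacet
  facet normal -1.0000 0.0000 0.0000
    outer loop
      vertex 0.59 8.60 0.00
      vertex 0.59 3.40 0.00
      vertex 0.59 3.40 14.00
    endloop
  endfacet
  facet normal -1.0000 0.0000 0.0000
    outer loop
      vertex 0.59 8.60 0.00
      vertex 0.59 3.40 14.00
      vertex 0.59 8.60 14.00
    endloop
  endfacet
  facet normal -0.6240 -0.7814 0.0000
    outer loop
      vertex 0.59 3.40 0.00
      vertex 4.66 0.15 0.00
      vertex 4.66 0.15 14.00
    endloop
  endfacet
  facet normal -0.6240 -0.7814 0.0000
    outer loop
      vertex 0.59 3.40 0.00
      vertex 4.66 0.15 14.00
      vertex 0.59 3.40 14.00
    endloop
  endfacet
  facet normal 0.2226 -0.9749 0.0000
    outer loop
      vertex 4.66 0.15 0.00
      vertex 9.74 1.31 0.00
      vertex 9.74 1.31 14.00
    endloop
  endfacet
  facet normal 0.2226 -0.9749 0.0000
    outer loop
      vertex 4.66 0.15 0.00
      vertex 9.74 1.31 14.00
      vertex 4.66 0.15 14.00
    endloop
  endfacet
  facet normal 0.9009 -0.4341 0.0000
    outer loop
      vertex 9.74 1.31 0.00
      vertex 12.00 6.00 0.00
      vertex 12.00 6.00 14.00
    endloop
  endfacet
  facet normal 0.9009 -0.4341 0.0000
    outer loop
      vertex 9.74 1.31 0.00
      vertex 12.00 6.00 14.00
      vertex 9.74 1.31 14.00
    endloop
  endfacet
endsolid part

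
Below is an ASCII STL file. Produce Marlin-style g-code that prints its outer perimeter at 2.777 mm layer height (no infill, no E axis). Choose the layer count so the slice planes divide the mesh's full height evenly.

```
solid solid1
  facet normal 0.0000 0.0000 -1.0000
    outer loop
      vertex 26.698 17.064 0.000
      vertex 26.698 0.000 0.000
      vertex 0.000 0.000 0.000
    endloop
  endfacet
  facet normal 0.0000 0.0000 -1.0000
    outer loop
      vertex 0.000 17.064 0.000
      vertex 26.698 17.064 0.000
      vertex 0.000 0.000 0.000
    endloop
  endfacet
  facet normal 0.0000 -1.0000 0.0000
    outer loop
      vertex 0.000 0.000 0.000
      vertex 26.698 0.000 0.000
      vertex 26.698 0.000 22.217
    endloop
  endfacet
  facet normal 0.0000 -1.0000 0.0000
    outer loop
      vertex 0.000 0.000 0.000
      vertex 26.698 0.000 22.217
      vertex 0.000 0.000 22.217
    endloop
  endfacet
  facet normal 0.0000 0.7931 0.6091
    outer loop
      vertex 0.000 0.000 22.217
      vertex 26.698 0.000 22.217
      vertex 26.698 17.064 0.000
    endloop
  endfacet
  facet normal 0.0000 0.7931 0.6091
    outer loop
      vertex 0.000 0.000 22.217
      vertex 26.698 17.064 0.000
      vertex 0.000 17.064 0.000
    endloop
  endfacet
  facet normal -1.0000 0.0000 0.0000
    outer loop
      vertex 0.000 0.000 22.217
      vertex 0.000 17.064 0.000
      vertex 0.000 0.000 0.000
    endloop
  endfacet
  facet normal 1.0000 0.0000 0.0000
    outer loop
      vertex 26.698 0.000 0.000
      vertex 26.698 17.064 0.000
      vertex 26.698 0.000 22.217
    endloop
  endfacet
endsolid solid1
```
; perimeter-only toolpath
G21 ; units = mm
G90 ; absolute positioning
G28 ; home
; layer 1
G0 Z2.777
G0 X0.000 Y0.000
G1 X26.698 Y0.000
G1 X26.698 Y14.931
G1 X0.000 Y14.931
G1 X0.000 Y0.000
; layer 2
G0 Z5.554
G0 X0.000 Y0.000
G1 X26.698 Y0.000
G1 X26.698 Y12.798
G1 X0.000 Y12.798
G1 X0.000 Y0.000
; layer 3
G0 Z8.331
G0 X0.000 Y0.000
G1 X26.698 Y0.000
G1 X26.698 Y10.665
G1 X0.000 Y10.665
G1 X0.000 Y0.000
; layer 4
G0 Z11.108
G0 X0.000 Y0.000
G1 X26.698 Y0.000
G1 X26.698 Y8.532
G1 X0.000 Y8.532
G1 X0.000 Y0.000
; layer 5
G0 Z13.886
G0 X0.000 Y0.000
G1 X26.698 Y0.000
G1 X26.698 Y6.399
G1 X0.000 Y6.399
G1 X0.000 Y0.000
; layer 6
G0 Z16.663
G0 X0.000 Y0.000
G1 X26.698 Y0.000
G1 X26.698 Y4.266
G1 X0.000 Y4.266
G1 X0.000 Y0.000
; layer 7
G0 Z19.440
G0 X0.000 Y0.000
G1 X26.698 Y0.000
G1 X26.698 Y2.133
G1 X0.000 Y2.133
G1 X0.000 Y0.000
M2 ; end

The solid is a wedge (ramp): 26.7 × 17.1 mm base, rising to 22.2 mm along the y=0 edge and sloping linearly to z=0 at y=17.1. Slicing at Δz = 2.777 mm — 8 equal slices spanning the solid's height, so layer i sits at z = i·h/8 — gives 7 non-empty perimeters. Each is a 4-segment closed polygon; G0 lifts to the layer z and rapids to the start vertex, then G1 traces the edges. The cross-section shrinks linearly with z (the slice at the apex is degenerate and omitted).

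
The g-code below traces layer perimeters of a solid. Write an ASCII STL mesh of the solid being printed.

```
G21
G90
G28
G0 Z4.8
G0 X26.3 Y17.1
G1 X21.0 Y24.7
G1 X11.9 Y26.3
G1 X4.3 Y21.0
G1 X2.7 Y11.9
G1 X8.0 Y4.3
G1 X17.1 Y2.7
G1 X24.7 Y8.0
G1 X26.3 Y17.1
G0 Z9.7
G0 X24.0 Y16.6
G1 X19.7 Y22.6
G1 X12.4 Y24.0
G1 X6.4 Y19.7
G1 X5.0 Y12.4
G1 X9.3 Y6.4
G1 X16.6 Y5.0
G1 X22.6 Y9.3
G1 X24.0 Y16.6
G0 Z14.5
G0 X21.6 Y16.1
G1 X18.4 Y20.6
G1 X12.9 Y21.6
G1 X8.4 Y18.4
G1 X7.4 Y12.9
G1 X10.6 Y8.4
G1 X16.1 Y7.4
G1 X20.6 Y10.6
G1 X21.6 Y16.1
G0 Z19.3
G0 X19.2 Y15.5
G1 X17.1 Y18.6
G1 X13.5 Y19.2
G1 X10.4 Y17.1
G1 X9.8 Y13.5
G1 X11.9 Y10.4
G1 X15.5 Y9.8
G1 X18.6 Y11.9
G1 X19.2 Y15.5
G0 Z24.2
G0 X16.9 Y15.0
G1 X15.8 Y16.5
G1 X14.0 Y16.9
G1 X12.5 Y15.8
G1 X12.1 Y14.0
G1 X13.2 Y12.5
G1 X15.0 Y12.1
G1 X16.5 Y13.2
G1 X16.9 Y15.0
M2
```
solid part
  facet normal 0.0000 0.0000 -1.0000
    outer loop
      vertex 11.4 28.7 0.0
      vertex 22.3 26.7 0.0
      vertex 28.7 17.6 0.0
    endloop
  endfacet
  facet normal 0.0000 0.0000 -1.0000
    outer loop
      vertex 2.3 22.3 0.0
      vertex 11.4 28.7 0.0
      vertex 28.7 17.6 0.0
    endloop
  endfacet
  facet normal 0.0000 0.0000 -1.0000
    outer loop
      vertex 0.3 11.4 0.0
      vertex 2.3 22.3 0.0
      vertex 28.7 17.6 0.0
    endloop
  endfacet
  facet normal 0.0000 0.0000 -1.0000
    outer loop
      vertex 6.7 2.3 0.0
      vertex 0.3 11.4 0.0
      vertex 28.7 17.6 0.0
    endloop
  endfacet
  facet normal 0.0000 0.0000 -1.0000
    outer loop
      vertex 17.6 0.3 0.0
      vertex 6.7 2.3 0.0
      vertex 28.7 17.6 0.0
    endloop
  endfacet
  facet normal 0.0000 0.0000 -1.0000
    outer loop
      vertex 26.7 6.7 0.0
      vertex 17.6 0.3 0.0
      vertex 28.7 17.6 0.0
    endloop
  endfacet
  facet normal 0.7425 0.5222 0.4194
    outer loop
      vertex 28.7 17.6 0.0
      vertex 22.3 26.7 0.0
      vertex 14.5 14.5 29.0
    endloop
  endfacet
  facet normal 0.1638 0.8928 0.4196
    outer loop
      vertex 22.3 26.7 0.0
      vertex 11.4 28.7 0.0
      vertex 14.5 14.5 29.0
    endloop
  endfacet
  facet normal -0.5222 0.7425 0.4194
    outer loop
      vertex 11.4 28.7 0.0
      vertex 2.3 22.3 0.0
      vertex 14.5 14.5 29.0
    endloop
  endfacet
  facet normal -0.8928 0.1638 0.4196
    outer loop
      vertex 2.3 22.3 0.0
      vertex 0.3 11.4 0.0
      vertex 14.5 14.5 29.0
    endloop
  endfacet
  facet normal -0.7425 -0.5222 0.4194
    outer loop
      vertex 0.3 11.4 0.0
      vertex 6.7 2.3 0.0
      vertex 14.5 14.5 29.0
    endloop
  endfacet
  facet normal -0.1638 -0.8928 0.4196
    outer loop
      vertex 6.7 2.3 0.0
      vertex 17.6 0.3 0.0
      vertex 14.5 14.5 29.0
    endloop
  endfacet
  facet normal 0.5222 -0.7425 0.4194
    outer loop
      vertex 17.6 0.3 0.0
      vertex 26.7 6.7 0.0
      vertex 14.5 14.5 29.0
    endloop
  endfacet
  facet normal 0.8928 -0.1638 0.4196
    outer loop
      vertex 26.7 6.7 0.0
      vertex 28.7 17.6 0.0
      vertex 14.5 14.5 29.0
    endloop
  endfacet
endsolid part

The G0 Z moves step by Δz≈4.8 mm. The G1 loops shrink linearly with z, so the solid tapers from its base footprint up to z≈29. Closing with a flat bottom cap and the tapered top and triangulating gives 14 facets — a regular 8-sided pyramid, base circumscribed radius ≈ 14.5 mm, apex at z ≈ 29 mm.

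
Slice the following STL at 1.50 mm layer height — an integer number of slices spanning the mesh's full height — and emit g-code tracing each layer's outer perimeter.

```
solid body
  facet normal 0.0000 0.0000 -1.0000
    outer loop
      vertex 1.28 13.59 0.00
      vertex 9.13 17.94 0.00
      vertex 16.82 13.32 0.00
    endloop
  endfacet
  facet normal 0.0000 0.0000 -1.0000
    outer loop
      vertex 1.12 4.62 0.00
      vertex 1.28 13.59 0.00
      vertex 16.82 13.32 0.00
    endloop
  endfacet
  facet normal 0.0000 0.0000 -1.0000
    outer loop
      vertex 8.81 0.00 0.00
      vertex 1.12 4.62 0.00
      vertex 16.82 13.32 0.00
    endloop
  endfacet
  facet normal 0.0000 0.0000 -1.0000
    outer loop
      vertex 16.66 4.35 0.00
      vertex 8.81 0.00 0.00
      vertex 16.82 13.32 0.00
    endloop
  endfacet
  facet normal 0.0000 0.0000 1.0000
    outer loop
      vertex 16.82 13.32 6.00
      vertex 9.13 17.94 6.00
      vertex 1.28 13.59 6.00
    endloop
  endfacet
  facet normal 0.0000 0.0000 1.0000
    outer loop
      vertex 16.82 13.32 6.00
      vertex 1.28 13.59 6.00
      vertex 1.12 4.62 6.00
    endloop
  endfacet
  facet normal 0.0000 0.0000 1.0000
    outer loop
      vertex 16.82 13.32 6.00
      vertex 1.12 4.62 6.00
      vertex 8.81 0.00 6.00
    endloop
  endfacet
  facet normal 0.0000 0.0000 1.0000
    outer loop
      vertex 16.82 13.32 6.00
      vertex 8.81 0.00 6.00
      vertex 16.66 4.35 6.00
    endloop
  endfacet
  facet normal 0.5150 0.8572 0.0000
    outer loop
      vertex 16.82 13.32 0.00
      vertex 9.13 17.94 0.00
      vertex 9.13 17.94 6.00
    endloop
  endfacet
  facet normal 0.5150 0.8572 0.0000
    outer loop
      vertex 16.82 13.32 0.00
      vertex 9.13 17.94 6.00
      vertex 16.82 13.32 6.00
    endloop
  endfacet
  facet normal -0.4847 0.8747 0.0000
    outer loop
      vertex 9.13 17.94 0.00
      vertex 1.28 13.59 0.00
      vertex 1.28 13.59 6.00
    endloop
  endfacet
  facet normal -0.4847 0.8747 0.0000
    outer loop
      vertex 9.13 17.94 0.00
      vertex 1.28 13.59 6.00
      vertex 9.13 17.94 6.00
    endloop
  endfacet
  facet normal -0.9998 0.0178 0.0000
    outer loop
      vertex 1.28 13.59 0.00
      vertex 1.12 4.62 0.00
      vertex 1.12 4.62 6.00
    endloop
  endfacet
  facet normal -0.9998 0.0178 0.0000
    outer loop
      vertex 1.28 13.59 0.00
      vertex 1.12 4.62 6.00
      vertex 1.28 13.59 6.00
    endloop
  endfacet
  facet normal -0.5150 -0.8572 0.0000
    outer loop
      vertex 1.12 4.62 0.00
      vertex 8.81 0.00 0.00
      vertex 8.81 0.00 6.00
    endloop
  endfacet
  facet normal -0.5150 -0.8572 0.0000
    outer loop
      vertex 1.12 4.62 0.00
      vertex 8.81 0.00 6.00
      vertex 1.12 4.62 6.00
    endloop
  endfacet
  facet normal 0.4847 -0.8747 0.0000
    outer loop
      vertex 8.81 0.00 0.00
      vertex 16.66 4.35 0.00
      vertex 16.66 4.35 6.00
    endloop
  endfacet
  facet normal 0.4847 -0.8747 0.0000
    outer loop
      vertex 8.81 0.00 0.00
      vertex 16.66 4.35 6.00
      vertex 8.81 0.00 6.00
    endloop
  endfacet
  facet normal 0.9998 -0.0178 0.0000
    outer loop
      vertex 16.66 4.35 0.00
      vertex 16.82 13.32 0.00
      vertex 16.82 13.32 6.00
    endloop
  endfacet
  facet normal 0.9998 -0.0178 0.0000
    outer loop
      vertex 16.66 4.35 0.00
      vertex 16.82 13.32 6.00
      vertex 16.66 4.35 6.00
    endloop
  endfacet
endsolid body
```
; perimeter-only toolpath
G21 ; units = mm
G90 ; absolute positioning
G28 ; home
; layer 1
G0 Z1.50
G0 X16.82 Y13.32
G1 X9.13 Y17.94
G1 X1.28 Y13.59
G1 X1.12 Y4.62
G1 X8.81 Y0.00
G1 X16.66 Y4.35
G1 X16.82 Y13.32
; layer 2
G0 Z3.00
G0 X16.82 Y13.32
G1 X9.13 Y17.94
G1 X1.28 Y13.59
G1 X1.12 Y4.62
G1 X8.81 Y0.00
G1 X16.66 Y4.35
G1 X16.82 Y13.32
; layer 3
G0 Z4.50
G0 X16.82 Y13.32
G1 X9.13 Y17.94
G1 X1.28 Y13.59
G1 X1.12 Y4.62
G1 X8.81 Y0.00
G1 X16.66 Y4.35
G1 X16.82 Y13.32
; layer 4
G0 Z6.00
G0 X16.82 Y13.32
G1 X9.13 Y17.94
G1 X1.28 Y13.59
G1 X1.12 Y4.62
G1 X8.81 Y0.00
G1 X16.66 Y4.35
G1 X16.82 Y13.32
M2 ; end

The solid is a regular 6-sided prism (a cylinder approximated with 6 flat sides), circumscribed radius ≈ 8.97 mm, height ≈ 6 mm. Slicing at Δz = 1.50 mm — 4 equal slices spanning the solid's height, so layer i sits at z = i·h/4 — gives 4 non-empty perimeters. Each is a 6-segment closed polygon; G0 lifts to the layer z and rapids to the start vertex, then G1 traces the edges.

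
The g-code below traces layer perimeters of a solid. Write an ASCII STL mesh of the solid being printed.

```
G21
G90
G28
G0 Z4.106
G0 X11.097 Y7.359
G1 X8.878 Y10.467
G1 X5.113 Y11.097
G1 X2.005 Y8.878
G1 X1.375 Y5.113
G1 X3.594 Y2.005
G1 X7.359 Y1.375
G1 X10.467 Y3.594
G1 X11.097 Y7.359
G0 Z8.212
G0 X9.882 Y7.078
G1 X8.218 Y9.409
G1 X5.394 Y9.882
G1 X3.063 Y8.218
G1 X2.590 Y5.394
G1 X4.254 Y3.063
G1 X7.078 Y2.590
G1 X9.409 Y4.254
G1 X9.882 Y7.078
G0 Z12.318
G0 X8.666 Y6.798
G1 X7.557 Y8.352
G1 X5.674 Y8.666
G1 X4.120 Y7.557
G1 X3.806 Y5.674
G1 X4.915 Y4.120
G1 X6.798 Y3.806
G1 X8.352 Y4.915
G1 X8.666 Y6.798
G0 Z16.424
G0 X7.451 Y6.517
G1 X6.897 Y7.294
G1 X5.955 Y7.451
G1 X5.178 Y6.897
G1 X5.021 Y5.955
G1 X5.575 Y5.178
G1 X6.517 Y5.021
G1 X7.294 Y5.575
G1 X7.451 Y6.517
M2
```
solid part
  facet normal 0.0000 0.0000 -1.0000
    outer loop
      vertex 4.832 12.312 0.000
      vertex 9.539 11.525 0.000
      vertex 12.312 7.640 0.000
    endloop
  endfacet
  facet normal 0.0000 0.0000 -1.0000
    outer loop
      vertex 0.947 9.539 0.000
      vertex 4.832 12.312 0.000
      vertex 12.312 7.640 0.000
    endloop
  endfacet
  facet normal 0.0000 0.0000 -1.0000
    outer loop
      vertex 0.160 4.832 0.000
      vertex 0.947 9.539 0.000
      vertex 12.312 7.640 0.000
    endloop
  endfacet
  facet normal 0.0000 0.0000 -1.0000
    outer loop
      vertex 2.933 0.947 0.000
      vertex 0.160 4.832 0.000
      vertex 12.312 7.640 0.000
    endloop
  endfacet
  facet normal 0.0000 0.0000 -1.0000
    outer loop
      vertex 7.640 0.160 0.000
      vertex 2.933 0.947 0.000
      vertex 12.312 7.640 0.000
    endloop
  endfacet
  facet normal 0.0000 0.0000 -1.0000
    outer loop
      vertex 11.525 2.933 0.000
      vertex 7.640 0.160 0.000
      vertex 12.312 7.640 0.000
    endloop
  endfacet
  facet normal 0.7837 0.5594 0.2702
    outer loop
      vertex 12.312 7.640 0.000
      vertex 9.539 11.525 0.000
      vertex 6.236 6.236 20.530
    endloop
  endfacet
  facet normal 0.1588 0.9496 0.2702
    outer loop
      vertex 9.539 11.525 0.000
      vertex 4.832 12.312 0.000
      vertex 6.236 6.236 20.530
    endloop
  endfacet
  facet normal -0.5594 0.7837 0.2702
    outer loop
      vertex 4.832 12.312 0.000
      vertex 0.947 9.539 0.000
      vertex 6.236 6.236 20.530
    endloop
  endfacet
  facet normal -0.9496 0.1588 0.2702
    outer loop
      vertex 0.947 9.539 0.000
      vertex 0.160 4.832 0.000
      vertex 6.236 6.236 20.530
    endloop
  endfacet
  facet normal -0.7837 -0.5594 0.2702
    outer loop
      vertex 0.160 4.832 0.000
      vertex 2.933 0.947 0.000
      vertex 6.236 6.236 20.530
    endloop
  endfacet
  facet normal -0.1588 -0.9496 0.2702
    outer loop
      vertex 2.933 0.947 0.000
      vertex 7.640 0.160 0.000
      vertex 6.236 6.236 20.530
    endloop
  endfacet
  facet normal 0.5594 -0.7837 0.2702
    outer loop
      vertex 7.640 0.160 0.000
      vertex 11.525 2.933 0.000
      vertex 6.236 6.236 20.530
    endloop
  endfacet
  facet normal 0.9496 -0.1588 0.2702
    outer loop
      vertex 11.525 2.933 0.000
      vertex 12.312 7.640 0.000
      vertex 6.236 6.236 20.530
    endloop
  endfacet
endsolid part

The G0 Z moves step by Δz≈4.106 mm. The G1 loops shrink linearly with z, so the solid tapers from its base footprint up to z≈20.5. Closing with a flat bottom cap and the tapered top and triangulating gives 14 facets — a regular 8-sided pyramid, base circumscribed radius ≈ 6.24 mm, apex at z ≈ 20.5 mm.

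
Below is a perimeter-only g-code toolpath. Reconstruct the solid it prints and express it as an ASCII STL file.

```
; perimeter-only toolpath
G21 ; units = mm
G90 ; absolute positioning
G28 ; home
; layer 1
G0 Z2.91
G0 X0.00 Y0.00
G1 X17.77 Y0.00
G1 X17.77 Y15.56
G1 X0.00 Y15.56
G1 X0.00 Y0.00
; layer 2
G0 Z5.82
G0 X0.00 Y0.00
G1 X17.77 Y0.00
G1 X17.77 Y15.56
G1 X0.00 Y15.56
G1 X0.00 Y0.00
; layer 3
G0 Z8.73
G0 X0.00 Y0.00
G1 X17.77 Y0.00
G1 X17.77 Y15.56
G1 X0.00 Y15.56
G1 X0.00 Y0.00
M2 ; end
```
solid part
  facet normal 0.0000 0.0000 -1.0000
    outer loop
      vertex 17.77 15.56 0.00
      vertex 17.77 0.00 0.00
      vertex 0.00 0.00 0.00
    endloop
  endfacet
  facet normal 0.0000 0.0000 -1.0000
    outer loop
      vertex 0.00 15.56 0.00
      vertex 17.77 15.56 0.00
      vertex 0.00 0.00 0.00
    endloop
  endfacet
  facet normal 0.0000 0.0000 1.0000
    outer loop
      vertex 0.00 0.00 8.73
      vertex 17.77 0.00 8.73
      vertex 17.77 15.56 8.73
    endloop
  endfacet
  facet normal 0.0000 0.0000 1.0000
    outer loop
      vertex 0.00 0.00 8.73
      vertex 17.77 15.56 8.73
      vertex 0.00 15.56 8.73
    endloop
  endfacet
  facet normal 0.0000 -1.0000 0.0000
    outer loop
      vertex 0.00 0.00 0.00
      vertex 17.77 0.00 0.00
      vertex 17.77 0.00 8.73
    endloop
  endfacet
  facet normal 0.0000 -1.0000 0.0000
    outer loop
      vertex 0.00 0.00 0.00
      vertex 17.77 0.00 8.73
      vertex 0.00 0.00 8.73
    endloop
  endfacet
  facet normal 0.0000 1.0000 0.0000
    outer loop
      vertex 17.77 15.56 8.73
      vertex 17.77 15.56 0.00
      vertex 0.00 15.56 0.00
    endloop
  endfacet
  facet normal 0.0000 1.0000 0.0000
    outer loop
      vertex 0.00 15.56 8.73
      vertex 17.77 15.56 8.73
      vertex 0.00 15.56 0.00
    endloop
  endfacet
  facet normal -1.0000 0.0000 0.0000
    outer loop
      vertex 0.00 15.56 8.73
      vertex 0.00 15.56 0.00
      vertex 0.00 0.00 0.00
    endloop
  endfacet
  facet normal -1.0000 0.0000 0.0000
    outer loop
      vertex 0.00 0.00 8.73
      vertex 0.00 15.56 8.73
      vertex 0.00 0.00 0.00
    endloop
  endfacet
  facet normal 1.0000 0.0000 0.0000
    outer loop
      vertex 17.77 0.00 0.00
      vertex 17.77 15.56 0.00
      vertex 17.77 15.56 8.73
    endloop
  endfacet
  facet normal 1.0000 0.0000 0.0000
    outer loop
      vertex 17.77 0.00 0.00
      vertex 17.77 15.56 8.73
      vertex 17.77 0.00 8.73
    endloop
  endfacet
endsolid part

The G0 Z moves step by Δz≈2.91 mm. Every layer's G1 loop is the same polygon, so the solid is a straight extrusion of it from z=0 to z≈8.73. Closing with flat bottom and top caps and triangulating gives 12 facets — a rectangular box, roughly 17.8 × 15.6 mm footprint and 8.73 mm tall.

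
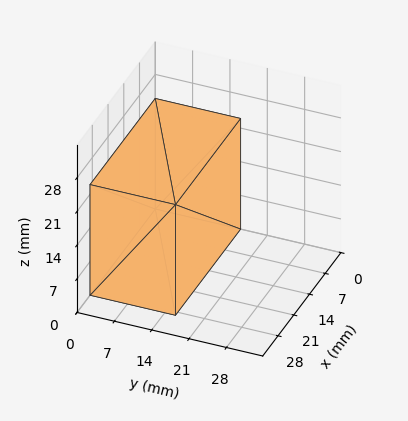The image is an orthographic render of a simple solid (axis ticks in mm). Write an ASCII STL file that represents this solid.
Reading the render: the shape is a rectangular box, roughly 29 × 16 mm footprint and 23 mm tall (dimensions read to the nearest mm from the axis ticks). For the STL, each face is triangulated and given an outward normal.

solid part
  facet normal 0.0000 0.0000 -1.0000
    outer loop
      vertex 29.00 16.00 0.00
      vertex 29.00 0.00 0.00
      vertex 0.00 0.00 0.00
    endloop
  endfacet
  facet normal 0.0000 0.0000 -1.0000
    outer loop
      vertex 0.00 16.00 0.00
      vertex 29.00 16.00 0.00
      vertex 0.00 0.00 0.00
    endloop
  endfacet
  facet normal 0.0000 0.0000 1.0000
    outer loop
      vertex 0.00 0.00 23.00
      vertex 29.00 0.00 23.00
      vertex 29.00 16.00 23.00
    endloop
  endfacet
  facet normal 0.0000 0.0000 1.0000
    outer loop
      vertex 0.00 0.00 23.00
      vertex 29.00 16.00 23.00
      vertex 0.00 16.00 23.00
    endloop
  endfacet
  facet normal 0.0000 -1.0000 0.0000
    outer loop
      vertex 0.00 0.00 0.00
      vertex 29.00 0.00 0.00
      vertex 29.00 0.00 23.00
    endloop
  endfacet
  facet normal 0.0000 -1.0000 0.0000
    outer loop
      vertex 0.00 0.00 0.00
      vertex 29.00 0.00 23.00
      vertex 0.00 0.00 23.00
    endloop
  endfacet
  facet normal 0.0000 1.0000 0.0000
    outer loop
      vertex 29.00 16.00 23.00
      vertex 29.00 16.00 0.00
      vertex 0.00 16.00 0.00
    endloop
  endfacet
  facet normal 0.0000 1.0000 0.0000
    outer loop
      vertex 0.00 16.00 23.00
      vertex 29.00 16.00 23.00
      vertex 0.00 16.00 0.00
    endloop
  endfacet
  facet normal -1.0000 0.0000 0.0000
    outer loop
      vertex 0.00 16.00 23.00
      vertex 0.00 16.00 0.00
      vertex 0.00 0.00 0.00
    endloop
  endfacet
  facet normal -1.0000 0.0000 0.0000
    outer loop
      vertex 0.00 0.00 23.00
      vertex 0.00 16.00 23.00
      vertex 0.00 0.00 0.00
    endloop
  endfacet
  facet normal 1.0000 0.0000 0.0000
    outer loop
      vertex 29.00 0.00 0.00
      vertex 29.00 16.00 0.00
      vertex 29.00 16.00 23.00
    endloop
  endfacet
  facet normal 1.0000 0.0000 0.0000
    outer loop
      vertex 29.00 0.00 0.00
      vertex 29.00 16.00 23.00
      vertex 29.00 0.00 23.00
    endloop
  endfacet
endsolid part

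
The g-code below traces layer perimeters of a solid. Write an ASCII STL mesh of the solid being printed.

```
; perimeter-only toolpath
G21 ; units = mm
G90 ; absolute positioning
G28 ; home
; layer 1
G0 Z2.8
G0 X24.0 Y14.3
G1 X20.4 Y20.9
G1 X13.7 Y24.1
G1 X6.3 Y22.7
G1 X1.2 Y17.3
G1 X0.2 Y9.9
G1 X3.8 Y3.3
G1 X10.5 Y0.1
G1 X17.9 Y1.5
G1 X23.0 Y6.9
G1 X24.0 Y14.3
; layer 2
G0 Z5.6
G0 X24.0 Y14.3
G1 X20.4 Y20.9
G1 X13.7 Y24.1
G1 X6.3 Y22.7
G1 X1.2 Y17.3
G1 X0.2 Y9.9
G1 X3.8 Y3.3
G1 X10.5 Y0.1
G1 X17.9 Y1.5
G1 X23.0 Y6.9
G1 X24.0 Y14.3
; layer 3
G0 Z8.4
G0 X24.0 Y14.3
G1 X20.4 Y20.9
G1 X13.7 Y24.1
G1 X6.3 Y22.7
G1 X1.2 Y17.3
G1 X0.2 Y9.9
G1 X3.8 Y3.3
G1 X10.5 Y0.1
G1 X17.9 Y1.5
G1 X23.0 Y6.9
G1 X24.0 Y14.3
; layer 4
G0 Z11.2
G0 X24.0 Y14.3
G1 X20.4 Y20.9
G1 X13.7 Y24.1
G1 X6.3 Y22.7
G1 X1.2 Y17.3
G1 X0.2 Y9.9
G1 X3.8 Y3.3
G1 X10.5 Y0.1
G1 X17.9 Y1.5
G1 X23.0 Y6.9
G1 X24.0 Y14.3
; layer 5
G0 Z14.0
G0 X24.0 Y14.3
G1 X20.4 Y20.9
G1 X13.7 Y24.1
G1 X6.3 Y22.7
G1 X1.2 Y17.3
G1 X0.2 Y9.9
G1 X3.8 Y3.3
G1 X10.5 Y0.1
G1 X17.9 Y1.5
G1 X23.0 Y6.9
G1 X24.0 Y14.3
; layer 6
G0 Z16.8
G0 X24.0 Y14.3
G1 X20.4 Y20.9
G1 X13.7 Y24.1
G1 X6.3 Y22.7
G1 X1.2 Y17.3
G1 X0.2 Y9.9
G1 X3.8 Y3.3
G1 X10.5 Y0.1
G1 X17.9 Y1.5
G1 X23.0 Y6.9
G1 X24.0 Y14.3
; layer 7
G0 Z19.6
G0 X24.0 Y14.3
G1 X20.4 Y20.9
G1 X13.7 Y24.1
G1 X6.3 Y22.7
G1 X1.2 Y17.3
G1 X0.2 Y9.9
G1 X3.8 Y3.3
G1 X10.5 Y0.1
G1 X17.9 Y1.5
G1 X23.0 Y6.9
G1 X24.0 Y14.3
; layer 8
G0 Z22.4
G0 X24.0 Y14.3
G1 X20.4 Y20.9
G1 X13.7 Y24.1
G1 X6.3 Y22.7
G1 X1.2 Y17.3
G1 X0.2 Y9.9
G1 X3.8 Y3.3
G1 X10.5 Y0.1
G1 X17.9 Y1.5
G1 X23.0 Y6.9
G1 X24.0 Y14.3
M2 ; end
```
solid part
  facet normal 0.0000 0.0000 -1.0000
    outer loop
      vertex 13.7 24.1 0.0
      vertex 20.4 20.9 0.0
      vertex 24.0 14.3 0.0
    endloop
  endfacet
  facet normal 0.0000 0.0000 -1.0000
    outer loop
      vertex 6.3 22.7 0.0
      vertex 13.7 24.1 0.0
      vertex 24.0 14.3 0.0
    endloop
  endfacet
  facet normal 0.0000 0.0000 -1.0000
    outer loop
      vertex 1.2 17.3 0.0
      vertex 6.3 22.7 0.0
      vertex 24.0 14.3 0.0
    endloop
  endfacet
  facet normal 0.0000 0.0000 -1.0000
    outer loop
      vertex 0.2 9.9 0.0
      vertex 1.2 17.3 0.0
      vertex 24.0 14.3 0.0
    endloop
  endfacet
  facet normal 0.0000 0.0000 -1.0000
    outer loop
      vertex 3.8 3.3 0.0
      vertex 0.2 9.9 0.0
      vertex 24.0 14.3 0.0
    endloop
  endfacet
  facet normal 0.0000 0.0000 -1.0000
    outer loop
      vertex 10.5 0.1 0.0
      vertex 3.8 3.3 0.0
      vertex 24.0 14.3 0.0
    endloop
  endfacet
  facet normal 0.0000 0.0000 -1.0000
    outer loop
      vertex 17.9 1.5 0.0
      vertex 10.5 0.1 0.0
      vertex 24.0 14.3 0.0
    endloop
  endfacet
  facet normal 0.0000 0.0000 -1.0000
    outer loop
      vertex 23.0 6.9 0.0
      vertex 17.9 1.5 0.0
      vertex 24.0 14.3 0.0
    endloop
  endfacet
  facet normal 0.0000 0.0000 1.0000
    outer loop
      vertex 24.0 14.3 22.4
      vertex 20.4 20.9 22.4
      vertex 13.7 24.1 22.4
    endloop
  endfacet
  facet normal 0.0000 0.0000 1.0000
    outer loop
      vertex 24.0 14.3 22.4
      vertex 13.7 24.1 22.4
      vertex 6.3 22.7 22.4
    endloop
  endfacet
  facet normal 0.0000 0.0000 1.0000
    outer loop
      vertex 24.0 14.3 22.4
      vertex 6.3 22.7 22.4
      vertex 1.2 17.3 22.4
    endloop
  endfacet
  facet normal 0.0000 0.0000 1.0000
    outer loop
      vertex 24.0 14.3 22.4
      vertex 1.2 17.3 22.4
      vertex 0.2 9.9 22.4
    endloop
  endfacet
  facet normal 0.0000 0.0000 1.0000
    outer loop
      vertex 24.0 14.3 22.4
      vertex 0.2 9.9 22.4
      vertex 3.8 3.3 22.4
    endloop
  endfacet
  facet normal 0.0000 0.0000 1.0000
    outer loop
      vertex 24.0 14.3 22.4
      vertex 3.8 3.3 22.4
      vertex 10.5 0.1 22.4
    endloop
  endfacet
  facet normal 0.0000 0.0000 1.0000
    outer loop
      vertex 24.0 14.3 22.4
      vertex 10.5 0.1 22.4
      vertex 17.9 1.5 22.4
    endloop
  endfacet
  facet normal 0.0000 0.0000 1.0000
    outer loop
      vertex 24.0 14.3 22.4
      vertex 17.9 1.5 22.4
      vertex 23.0 6.9 22.4
    endloop
  endfacet
  facet normal 0.8779 0.4789 0.0000
    outer loop
      vertex 24.0 14.3 0.0
      vertex 20.4 20.9 0.0
      vertex 20.4 20.9 22.4
    endloop
  endfacet
  facet normal 0.8779 0.4789 0.0000
    outer loop
      vertex 24.0 14.3 0.0
      vertex 20.4 20.9 22.4
      vertex 24.0 14.3 22.4
    endloop
  endfacet
  facet normal 0.4310 0.9024 0.0000
    outer loop
      vertex 20.4 20.9 0.0
      vertex 13.7 24.1 0.0
      vertex 13.7 24.1 22.4
    endloop
  endfacet
  facet normal 0.4310 0.9024 0.0000
    outer loop
      vertex 20.4 20.9 0.0
      vertex 13.7 24.1 22.4
      vertex 20.4 20.9 22.4
    endloop
  endfacet
  facet normal -0.1859 0.9826 0.0000
    outer loop
      vertex 13.7 24.1 0.0
      vertex 6.3 22.7 0.0
      vertex 6.3 22.7 22.4
    endloop
  endfacet
  facet normal -0.1859 0.9826 0.0000
    outer loop
      vertex 13.7 24.1 0.0
      vertex 6.3 22.7 22.4
      vertex 13.7 24.1 22.4
    endloop
  endfacet
  facet normal -0.7270 0.6866 0.0000
    outer loop
      vertex 6.3 22.7 0.0
      vertex 1.2 17.3 0.0
      vertex 1.2 17.3 22.4
    endloop
  endfacet
  facet normal -0.7270 0.6866 0.0000
    outer loop
      vertex 6.3 22.7 0.0
      vertex 1.2 17.3 22.4
      vertex 6.3 22.7 22.4
    endloop
  endfacet
  facet normal -0.9910 0.1339 0.0000
    outer loop
      vertex 1.2 17.3 0.0
      vertex 0.2 9.9 0.0
      vertex 0.2 9.9 22.4
    endloop
  endfacet
  facet normal -0.9910 0.1339 0.0000
    outer loop
      vertex 1.2 17.3 0.0
      vertex 0.2 9.9 22.4
      vertex 1.2 17.3 22.4
    endloop
  endfacet
  facet normal -0.8779 -0.4789 0.0000
    outer loop
      vertex 0.2 9.9 0.0
      vertex 3.8 3.3 0.0
      vertex 3.8 3.3 22.4
    endloop
  endfacet
  facet normal -0.8779 -0.4789 0.0000
    outer loop
      vertex 0.2 9.9 0.0
      vertex 3.8 3.3 22.4
      vertex 0.2 9.9 22.4
    endloop
  endfacet
  facet normal -0.4310 -0.9024 0.0000
    outer loop
      vertex 3.8 3.3 0.0
      vertex 10.5 0.1 0.0
      vertex 10.5 0.1 22.4
    endloop
  endfacet
  facet normal -0.4310 -0.9024 0.0000
    outer loop
      vertex 3.8 3.3 0.0
      vertex 10.5 0.1 22.4
      vertex 3.8 3.3 22.4
    endloop
  endfacet
  facet normal 0.1859 -0.9826 0.0000
    outer loop
      vertex 10.5 0.1 0.0
      vertex 17.9 1.5 0.0
      vertex 17.9 1.5 22.4
    endloop
  endfacet
  facet normal 0.1859 -0.9826 0.0000
    outer loop
      vertex 10.5 0.1 0.0
      vertex 17.9 1.5 22.4
      vertex 10.5 0.1 22.4
    endloop
  endfacet
  facet normal 0.7270 -0.6866 0.0000
    outer loop
      vertex 17.9 1.5 0.0
      vertex 23.0 6.9 0.0
      vertex 23.0 6.9 22.4
    endloop
  endfacet
  facet normal 0.7270 -0.6866 0.0000
    outer loop
      vertex 17.9 1.5 0.0
      vertex 23.0 6.9 22.4
      vertex 17.9 1.5 22.4
    endloop
  endfacet
  facet normal 0.9910 -0.1339 0.0000
    outer loop
      vertex 23.0 6.9 0.0
      vertex 24.0 14.3 0.0
      vertex 24.0 14.3 22.4
    endloop
  endfacet
  facet normal 0.9910 -0.1339 0.0000
    outer loop
      vertex 23.0 6.9 0.0
      vertex 24.0 14.3 22.4
      vertex 23.0 6.9 22.4
    endloop
  endfacet
endsolid part

The G0 Z moves step by Δz≈2.8 mm. Every layer's G1 loop is the same polygon, so the solid is a straight extrusion of it from z=0 to z≈22.4. Closing with flat bottom and top caps and triangulating gives 36 facets — a regular 10-sided prism (a cylinder approximated with 10 flat sides), circumscribed radius ≈ 12.1 mm, height ≈ 22.4 mm.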